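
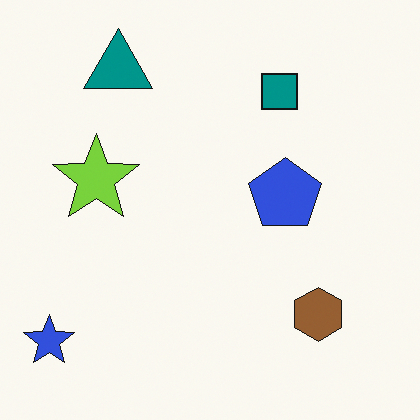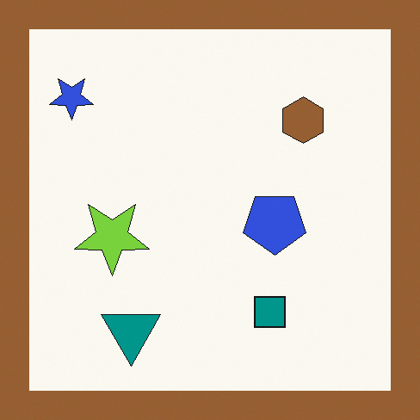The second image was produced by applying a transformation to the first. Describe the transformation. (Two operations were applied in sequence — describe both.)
Flipped vertically (top ↔ bottom), then framed with a brown border.

The teal triangle is in the top-left of the first image and the bottom-left of the second — shapes on opposite sides of the horizontal midline have swapped in a mirror flip. A solid brown frame runs around the edge of the second image, with the content slightly shrunk inside it.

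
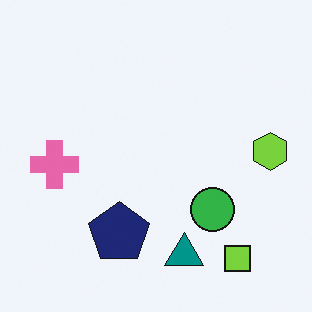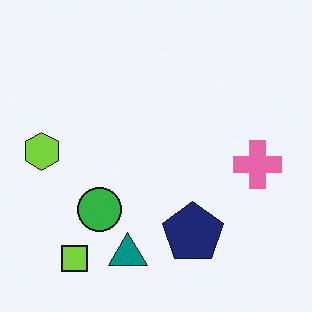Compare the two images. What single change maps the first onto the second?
The second image is the first flipped horizontally (left ↔ right).

The lime hexagon is in the right of the first image and the left of the second — shapes on opposite sides of the vertical midline have swapped in a mirror flip.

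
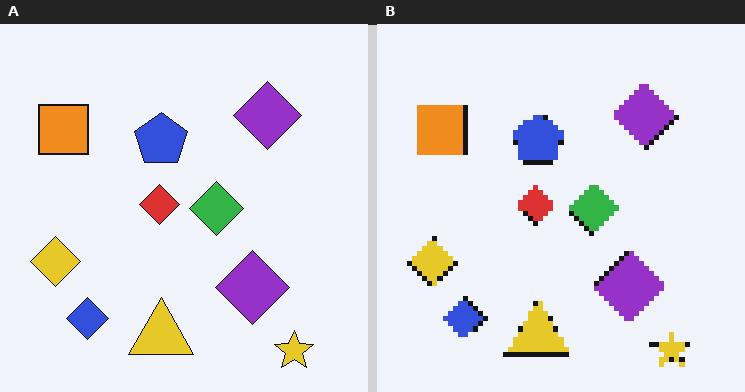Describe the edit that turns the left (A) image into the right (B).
The right (B) image is the left (A) lightly pixelated (a mild mosaic effect).

Shapes are reduced to large square blocks; fine edges and outlines are lost — a downscale-then-upscale (mosaic) effect.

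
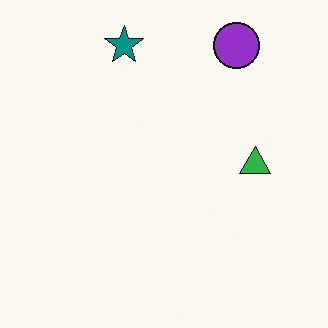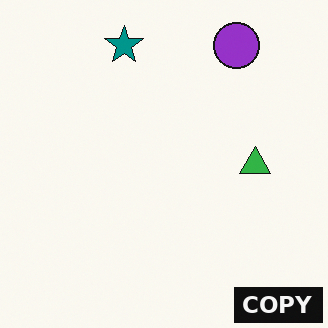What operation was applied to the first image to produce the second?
The transformation is: watermarked with the text "COPY" in the lower-right corner.

A dark label reading "COPY" appears in the lower-right corner.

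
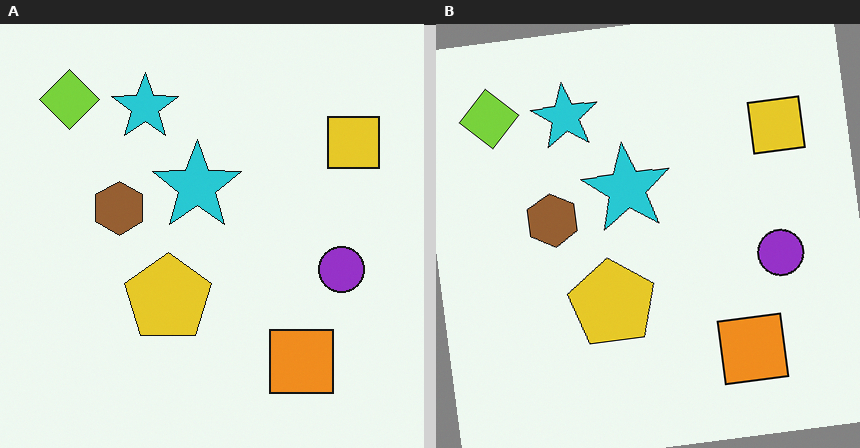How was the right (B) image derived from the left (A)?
This is the original image rotated counter-clockwise by a few degrees.

Every shape is tilted by the same angle and the image corners show triangular fill wedges — a whole-image rotation by a non-right angle.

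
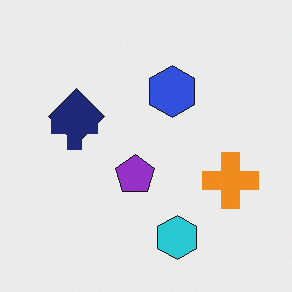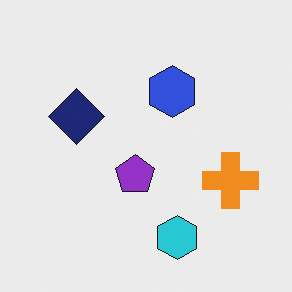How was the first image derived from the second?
This is the original image overlaid with an additional navy cross.

A navy cross appears in the first image that is absent from the second.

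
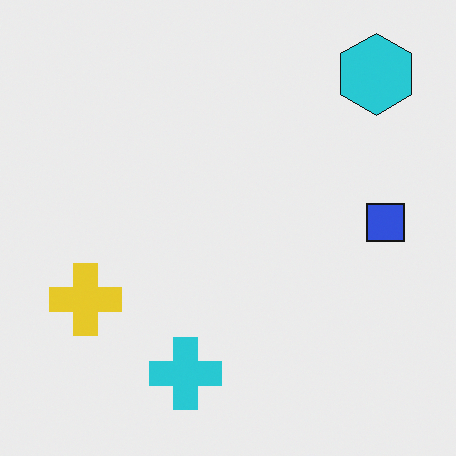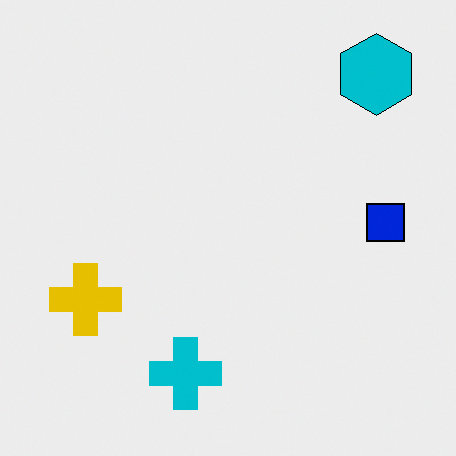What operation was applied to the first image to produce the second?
The image was given slightly increased contrast.

Tones are pushed away from mid-grey across the whole image — a global contrast change.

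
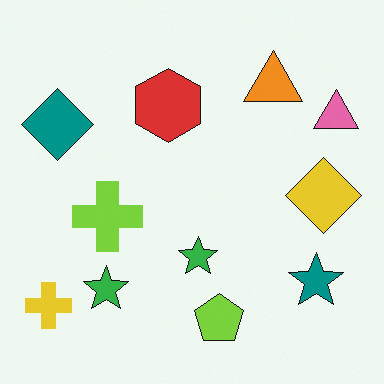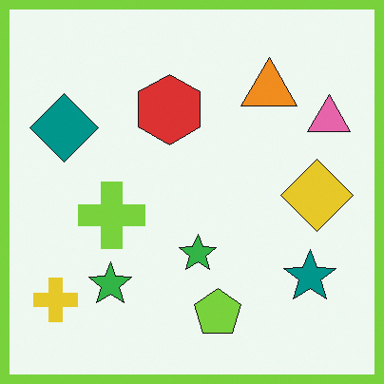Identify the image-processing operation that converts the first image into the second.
The image was framed with a lime border.

A solid lime frame runs around the edge of the second image, with the content slightly shrunk inside it.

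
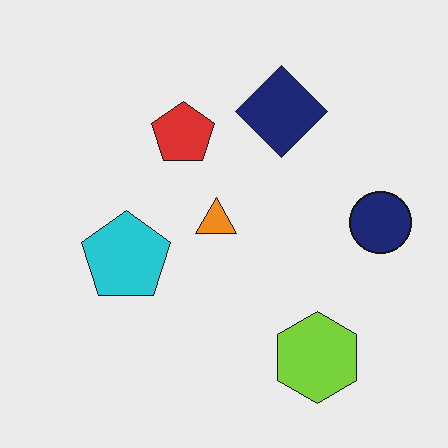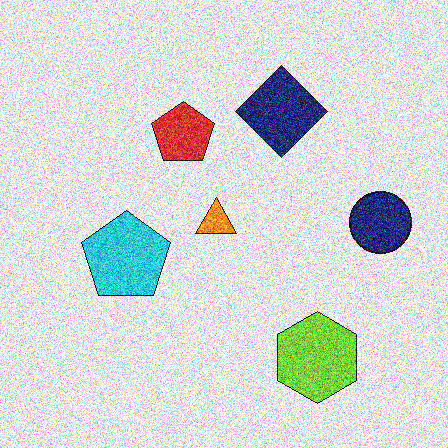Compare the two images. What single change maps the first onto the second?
The second image is the first degraded with heavy additive noise.

Random speckle covers the whole image, including the flat background.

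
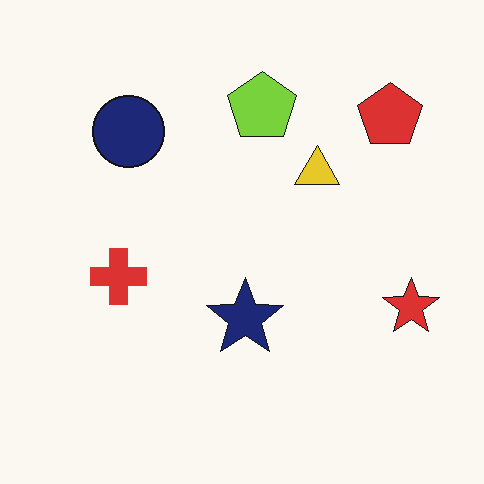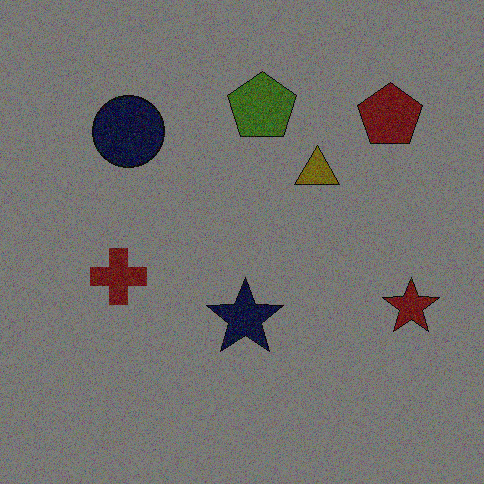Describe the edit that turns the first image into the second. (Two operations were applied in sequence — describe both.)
The second image is the first degraded with heavy additive noise, then noticeably darkened.

Random speckle covers the whole image, including the flat background. Every pixel — background and shapes alike — is uniformly darkened.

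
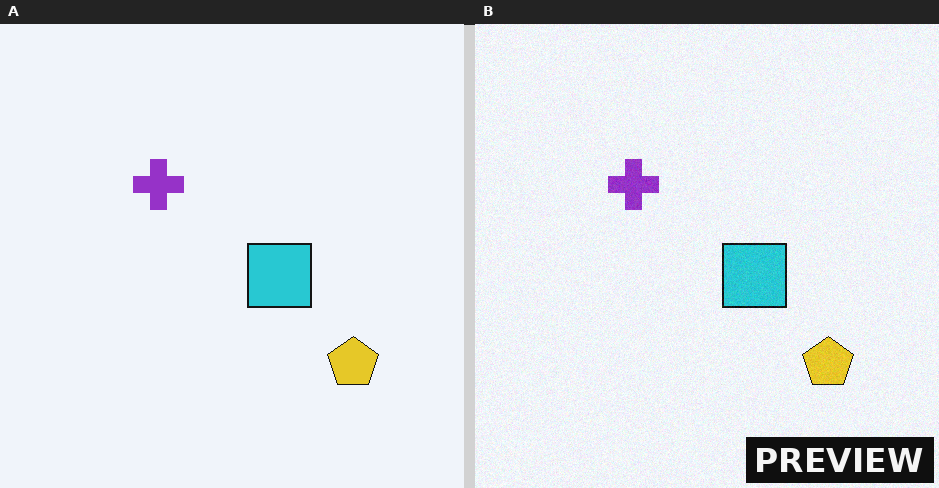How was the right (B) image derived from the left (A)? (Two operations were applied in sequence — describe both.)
The image was degraded with a light layer of grain, then watermarked with the text "PREVIEW" in the lower-right corner.

Random speckle covers the whole image, including the flat background. A dark label reading "PREVIEW" appears in the lower-right corner.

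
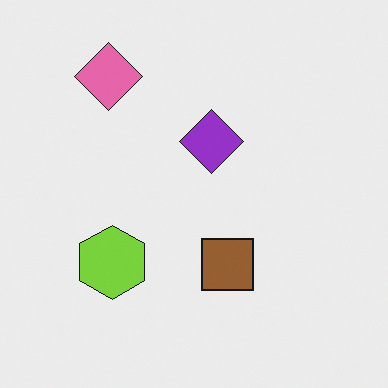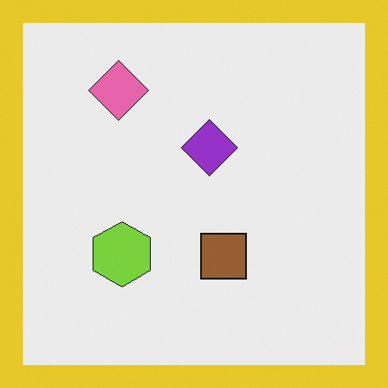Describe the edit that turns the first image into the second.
The image was framed with a yellow border.

A solid yellow frame runs around the edge of the second image, with the content slightly shrunk inside it.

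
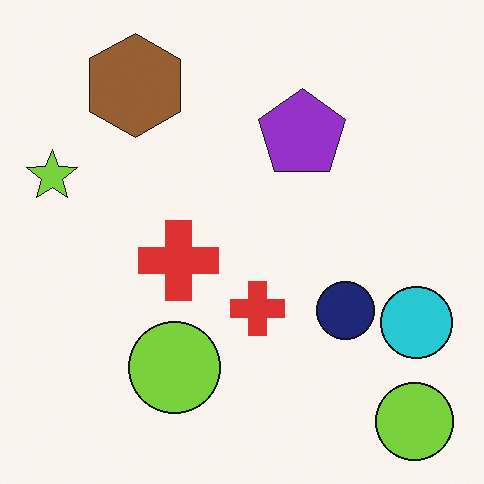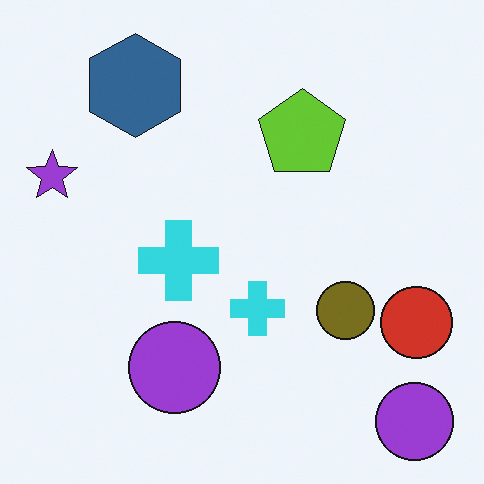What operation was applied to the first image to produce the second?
The second image is the first hue-shifted through roughly half the color wheel.

Every shape's color has rotated by the same amount around the hue wheel — a uniform hue shift.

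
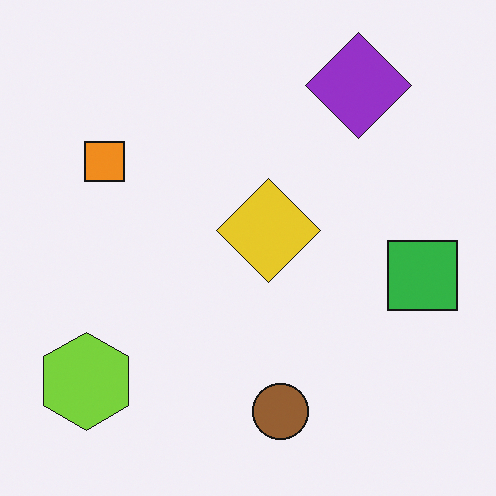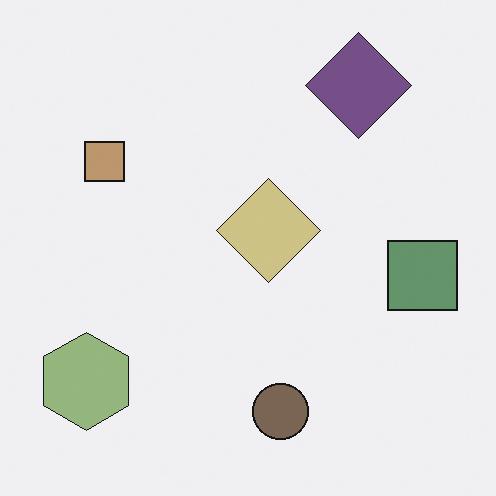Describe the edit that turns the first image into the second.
The transformation is: made much more muted (saturation change).

All colors are more muted and greyish — a global saturation change.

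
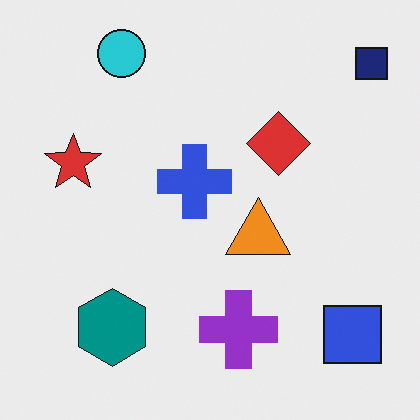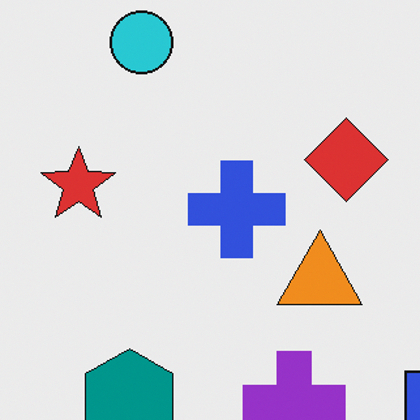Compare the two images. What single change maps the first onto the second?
The second image is the first cropped to a modestly smaller region and rescaled.

The visible shapes are larger and the field of view is narrower; shapes near the original edges may be partly or wholly outside the frame — a crop-and-rescale.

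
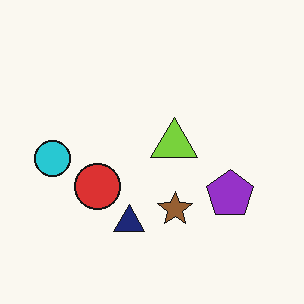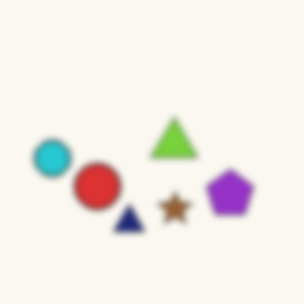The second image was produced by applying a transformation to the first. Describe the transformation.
This is the original image moderately blurred.

Shape edges and outlines are uniformly softened across the whole image.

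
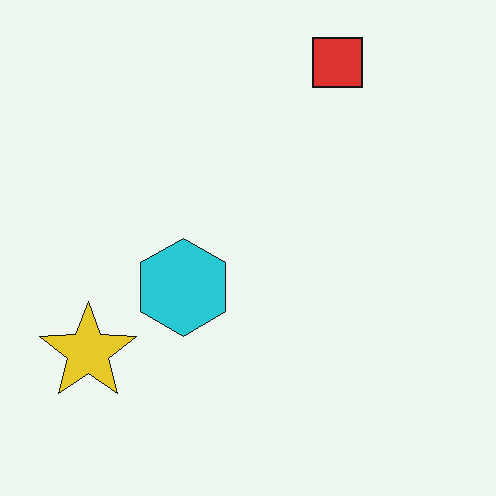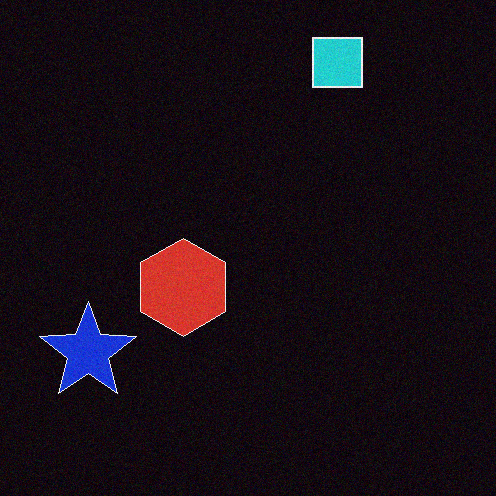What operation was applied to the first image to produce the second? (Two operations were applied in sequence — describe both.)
It was degraded with light additive noise, then color-inverted (negative).

Random speckle covers the whole image, including the flat background. The light background has become dark and every shape's color is its complement — a photographic negative.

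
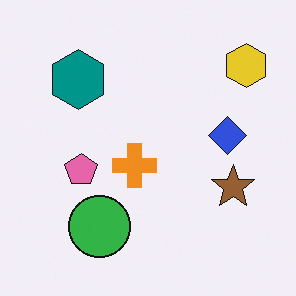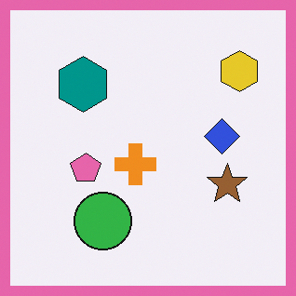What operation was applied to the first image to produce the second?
Framed with a pink border.

A solid pink frame runs around the edge of the second image, with the content slightly shrunk inside it.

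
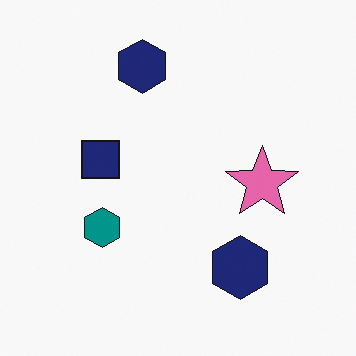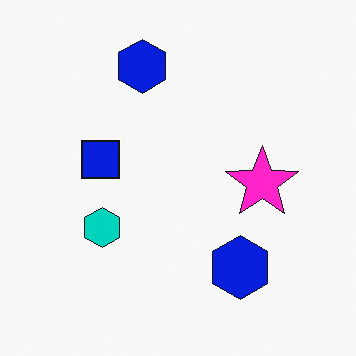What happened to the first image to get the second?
The second image is the first made much more vivid (saturation change).

All colors are more vivid — a global saturation change.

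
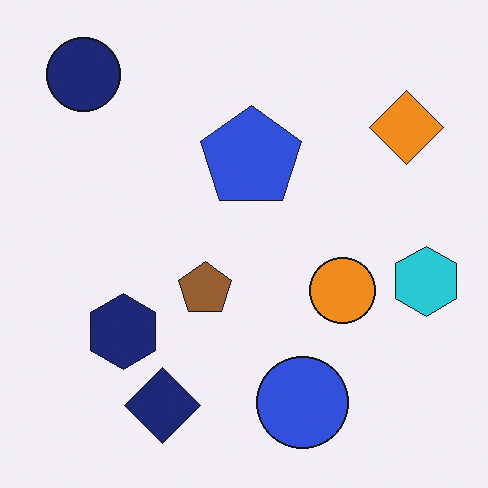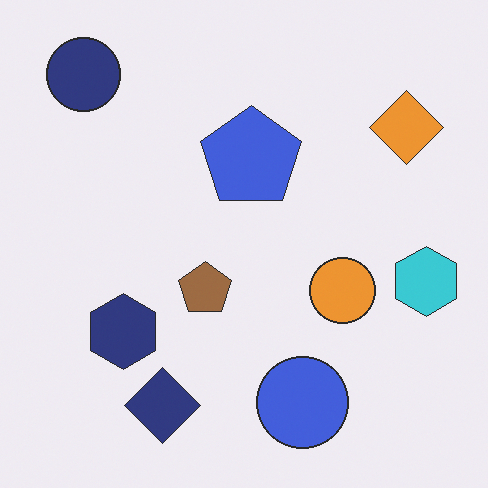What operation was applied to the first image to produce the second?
The transformation is: given slightly reduced contrast.

Tones are pushed toward mid-grey across the whole image — a global contrast change.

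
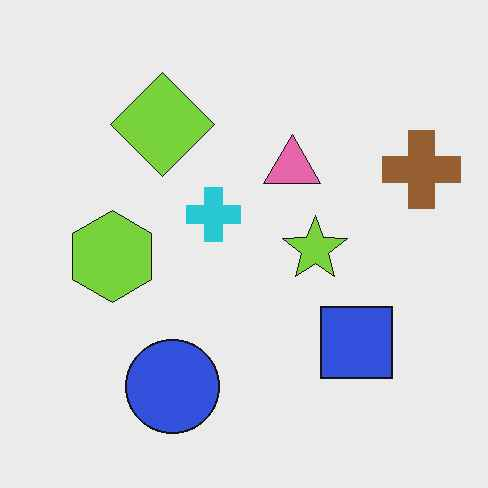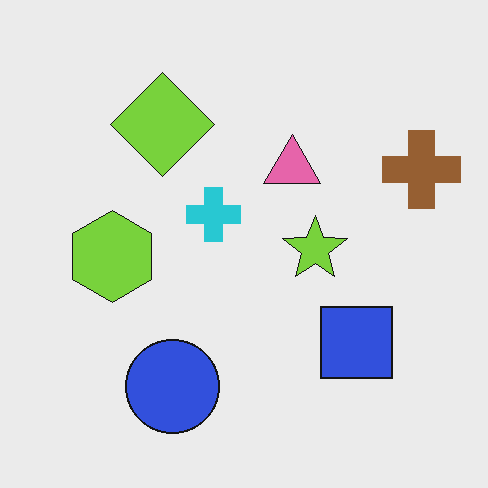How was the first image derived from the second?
JPEG-compressed with visible artifacts.

Blocky 8×8 compression artifacts appear around shape edges and the flat background shows ringing — characteristic JPEG degradation.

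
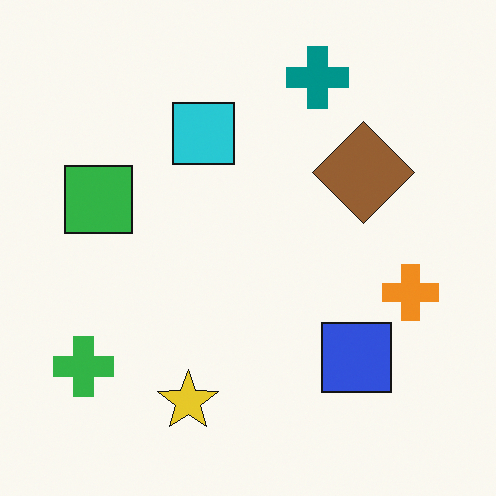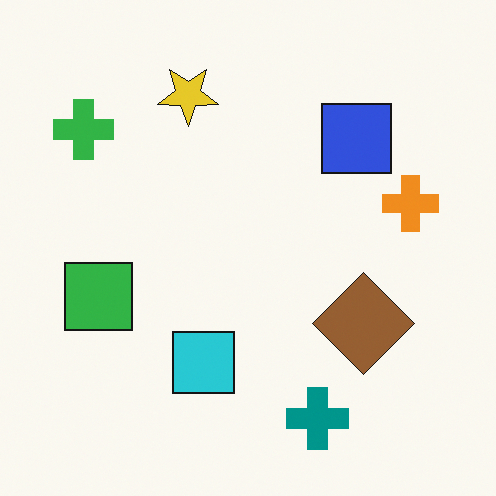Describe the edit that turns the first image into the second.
The image was flipped vertically (top ↔ bottom).

The teal cross is in the top of the first image and the bottom of the second — shapes on opposite sides of the horizontal midline have swapped in a mirror flip.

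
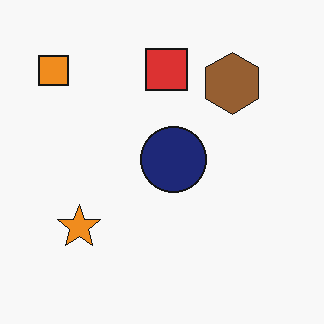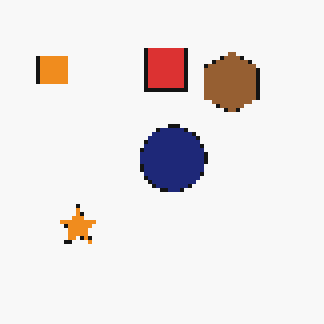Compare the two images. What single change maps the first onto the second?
Mildly pixelated.

Shapes are reduced to large square blocks; fine edges and outlines are lost — a downscale-then-upscale (mosaic) effect.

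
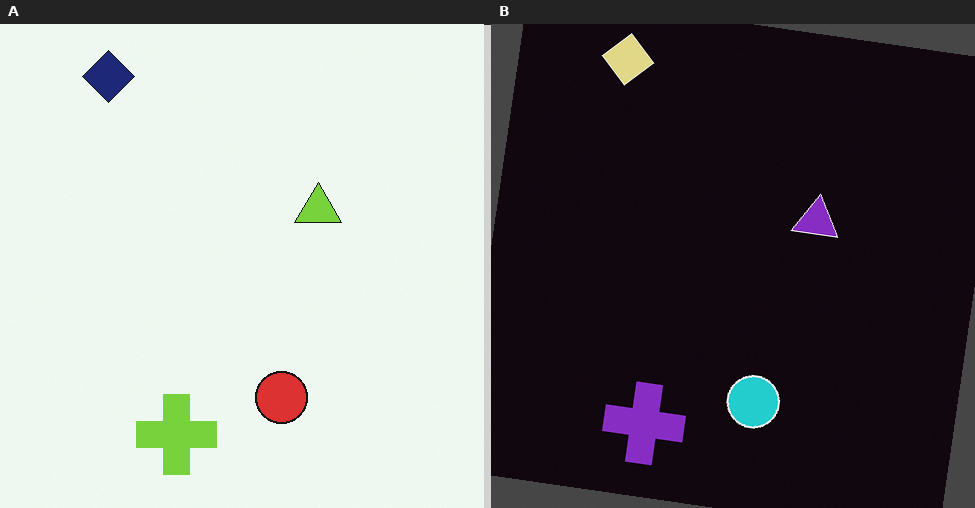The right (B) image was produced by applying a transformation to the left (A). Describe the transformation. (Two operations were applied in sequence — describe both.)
The image was color-inverted (negative), then rotated clockwise by a small amount.

The light background has become dark and every shape's color is its complement — a photographic negative. Every shape is tilted by the same angle and the image corners show triangular fill wedges — a whole-image rotation by a non-right angle.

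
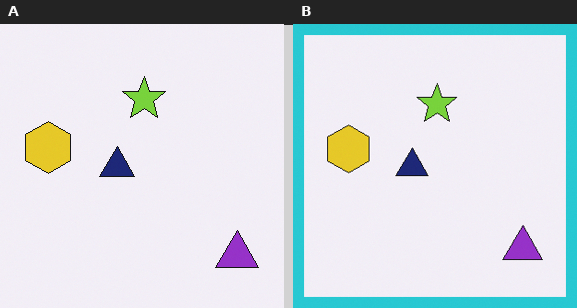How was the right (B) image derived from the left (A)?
The image was framed with a cyan border.

A solid cyan frame runs around the edge of the right (B) image, with the content slightly shrunk inside it.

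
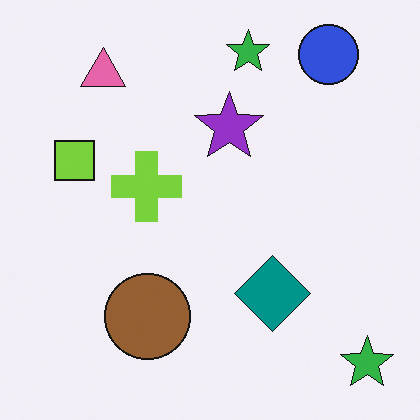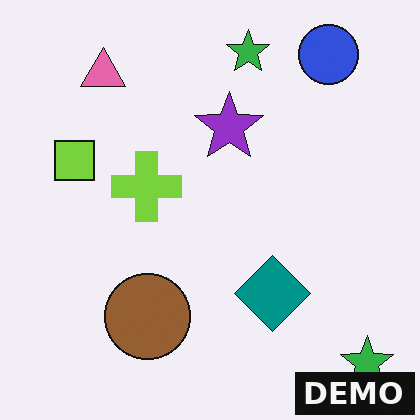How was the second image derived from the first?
It was watermarked with the text "DEMO" in the lower-right corner.

A dark label reading "DEMO" appears in the lower-right corner.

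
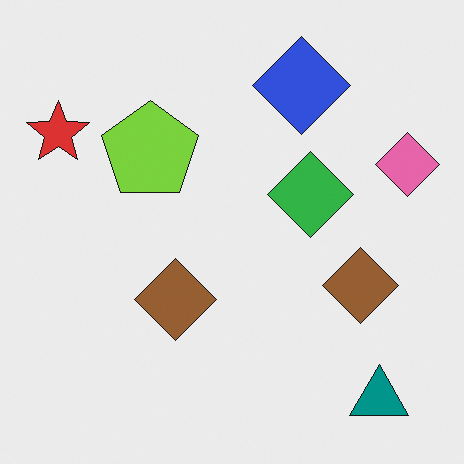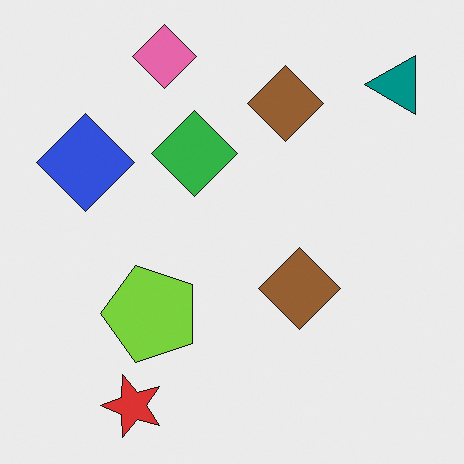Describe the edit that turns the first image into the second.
Rotated 90° counter-clockwise.

The teal triangle sits in the bottom-right of the first image and the top-right of the second — consistent with a whole-image 90° counter-clockwise rotation.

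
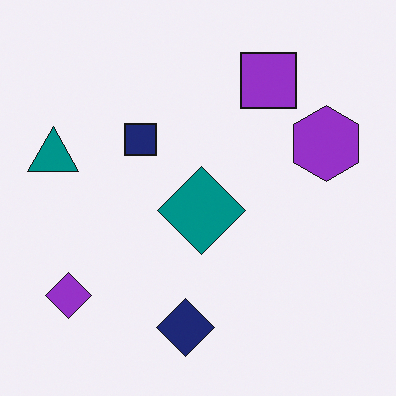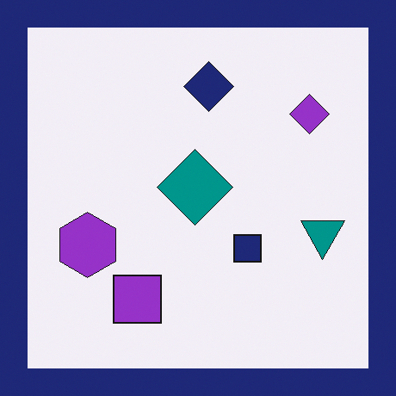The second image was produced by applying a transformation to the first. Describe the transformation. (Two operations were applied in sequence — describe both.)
The transformation is: rotated 180°, then framed with a navy border.

The purple diamond sits in the bottom-left of the first image and the top-right of the second — consistent with a whole-image 180° rotation. A solid navy frame runs around the edge of the second image, with the content slightly shrunk inside it.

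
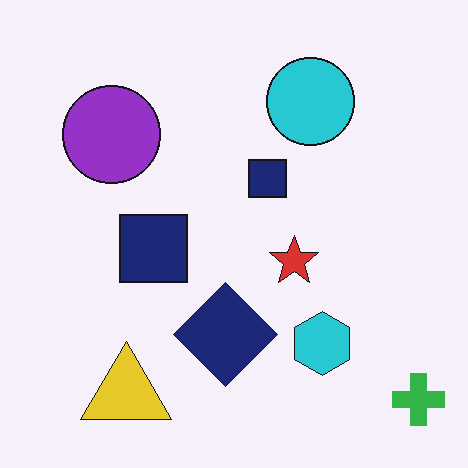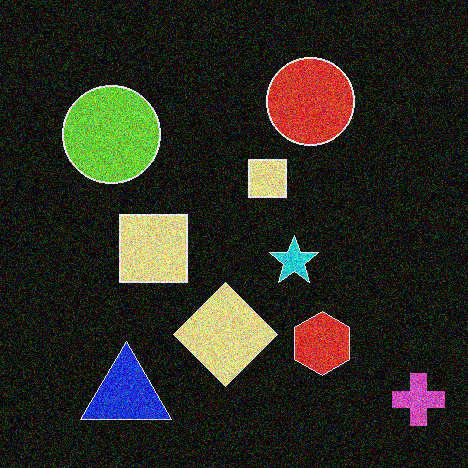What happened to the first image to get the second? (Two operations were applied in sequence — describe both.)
It was degraded with heavy additive noise, then color-inverted (negative).

Random speckle covers the whole image, including the flat background. The light background has become dark and every shape's color is its complement — a photographic negative.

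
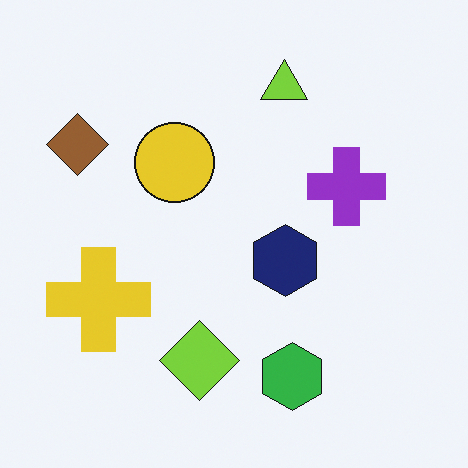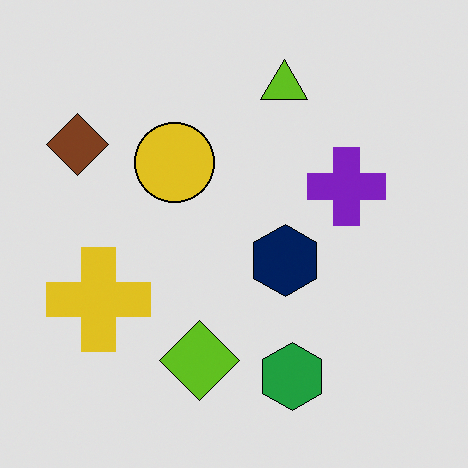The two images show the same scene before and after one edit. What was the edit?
Moderately posterized.

Each flat color has snapped to a coarser quantized level — most visibly, the near-white background has dropped to a flat grey.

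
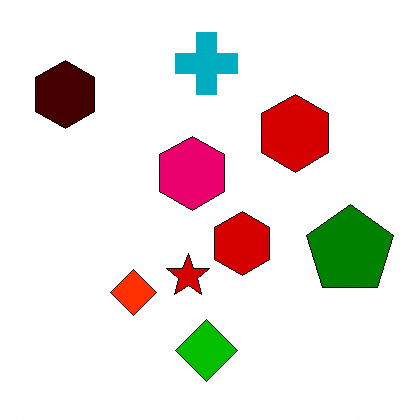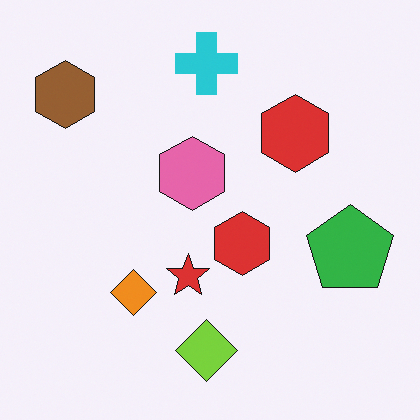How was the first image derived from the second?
It was given much higher contrast.

Tones are pushed away from mid-grey across the whole image — a global contrast change.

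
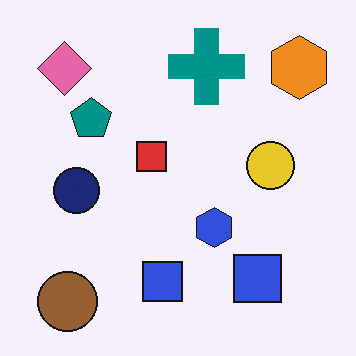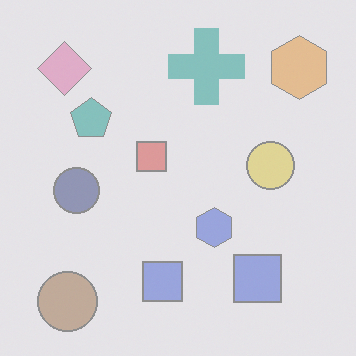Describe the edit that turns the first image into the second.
The second image is the first given much lower contrast.

Tones are pushed toward mid-grey across the whole image — a global contrast change.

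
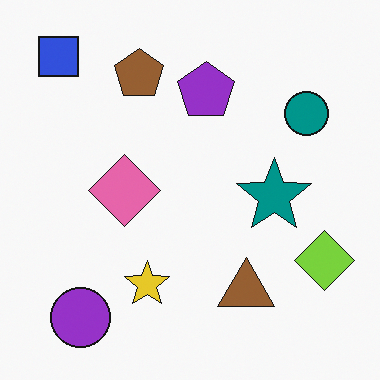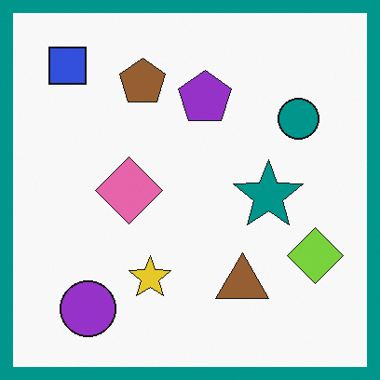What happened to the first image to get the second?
Framed with a teal border.

A solid teal frame runs around the edge of the second image, with the content slightly shrunk inside it.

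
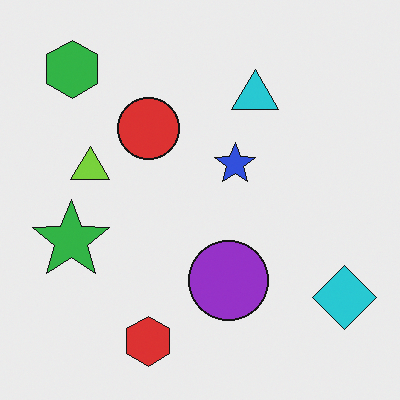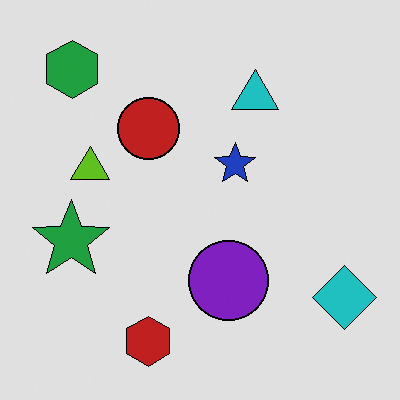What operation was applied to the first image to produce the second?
Posterized to a reduced palette.

Each flat color has snapped to a coarser quantized level — most visibly, the near-white background has dropped to a flat grey.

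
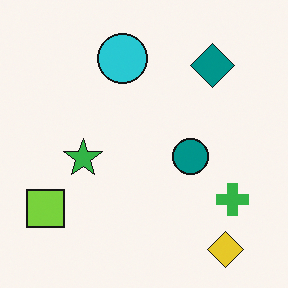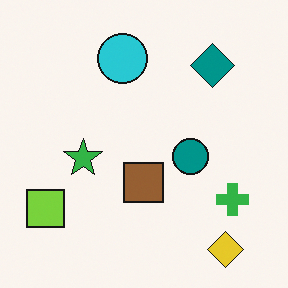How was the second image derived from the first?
It was overlaid with an additional brown square.

A brown square appears in the second image that is absent from the first.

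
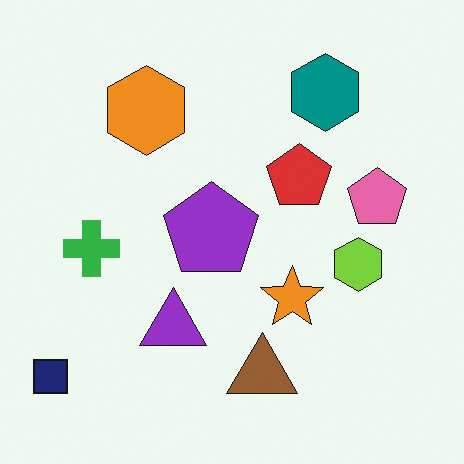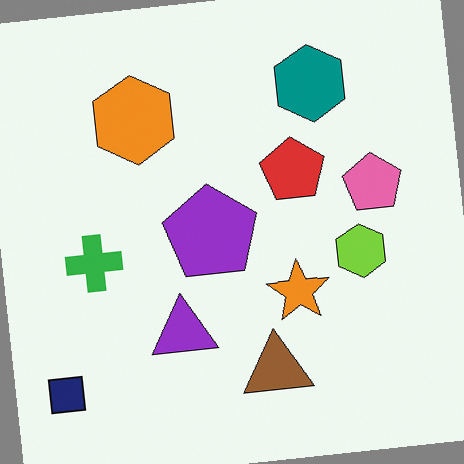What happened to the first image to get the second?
The image was rotated counter-clockwise by a few degrees.

Every shape is tilted by the same angle and the image corners show triangular fill wedges — a whole-image rotation by a non-right angle.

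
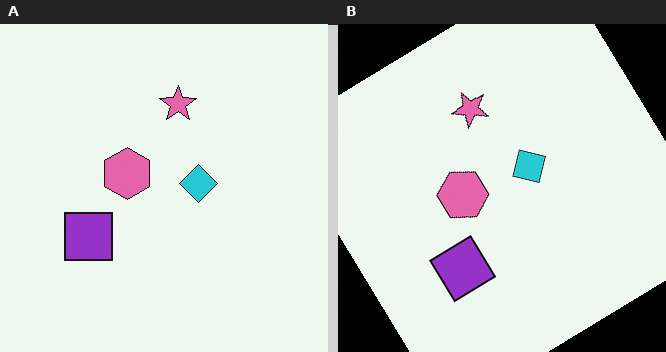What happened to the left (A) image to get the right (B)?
It was rotated counter-clockwise by a large amount — several tens of degrees.

Every shape is tilted by the same angle and the image corners show triangular fill wedges — a whole-image rotation by a non-right angle.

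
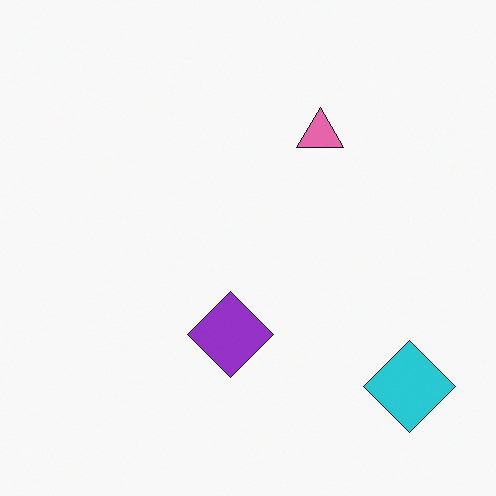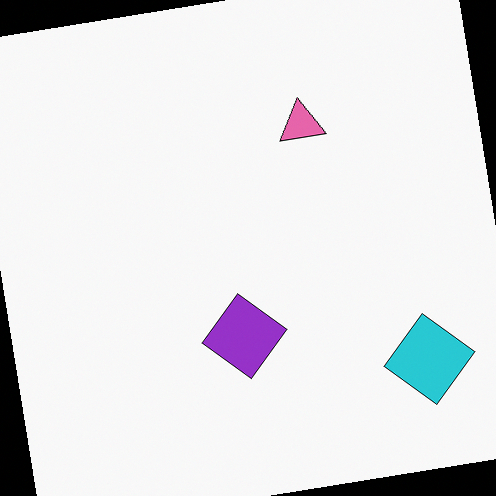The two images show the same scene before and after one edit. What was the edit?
The image was rotated counter-clockwise by a slight angle.

Every shape is tilted by the same angle and the image corners show triangular fill wedges — a whole-image rotation by a non-right angle.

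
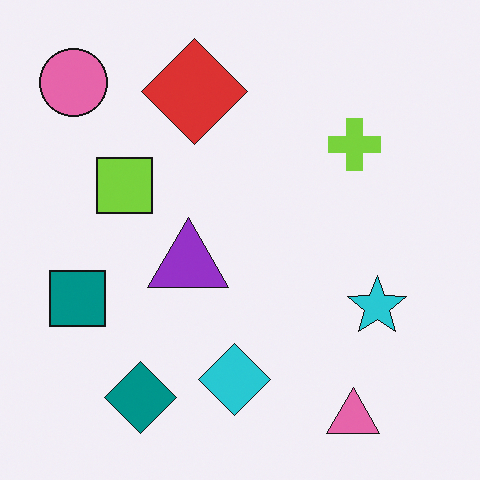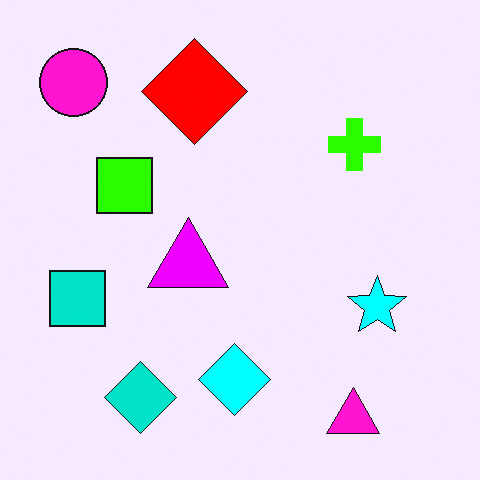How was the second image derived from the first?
This is the original image made much more vivid (saturation change).

All colors are more vivid — a global saturation change.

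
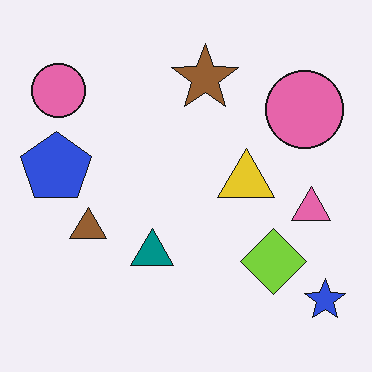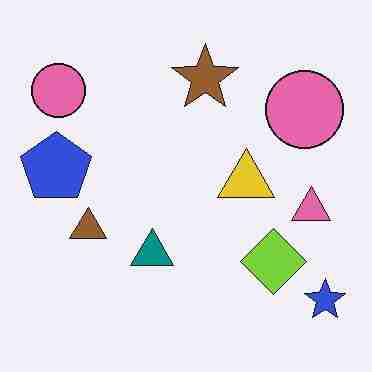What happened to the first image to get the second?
The second image is the first degraded with heavy JPEG compression.

Blocky 8×8 compression artifacts appear around shape edges and the flat background shows ringing — characteristic JPEG degradation.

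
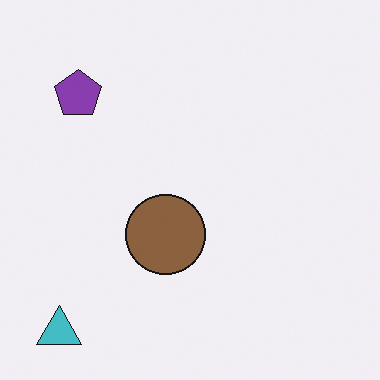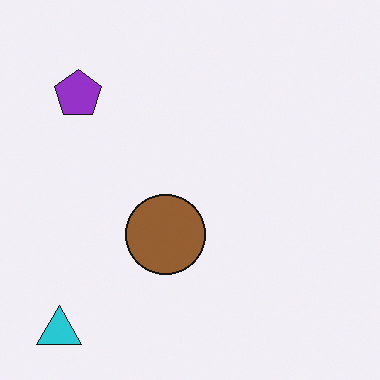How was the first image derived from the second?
The first image is the second slightly desaturated.

All colors are more muted and greyish — a global saturation change.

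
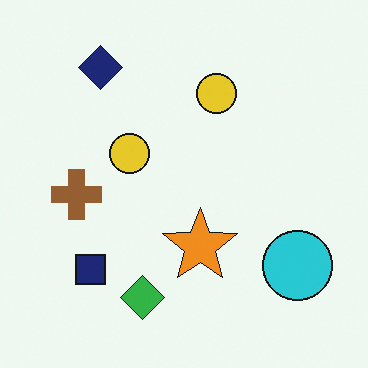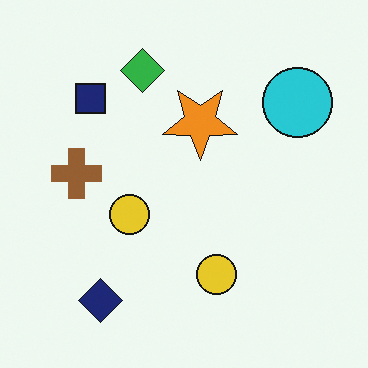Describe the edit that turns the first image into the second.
The second image is the first flipped vertically (top ↔ bottom).

The navy diamond is in the top-left of the first image and the bottom-left of the second — shapes on opposite sides of the horizontal midline have swapped in a mirror flip.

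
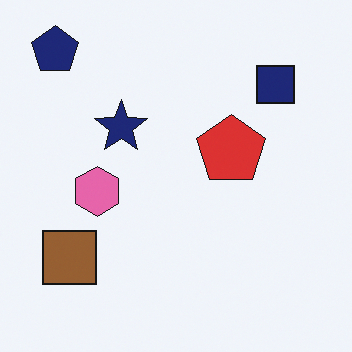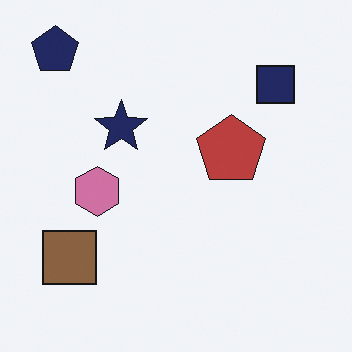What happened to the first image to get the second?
The second image is the first slightly desaturated.

All colors are more muted and greyish — a global saturation change.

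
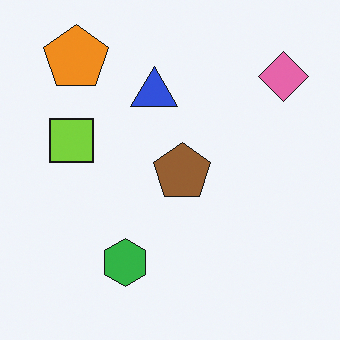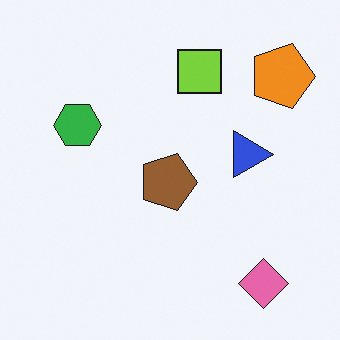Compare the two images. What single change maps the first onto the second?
The image was rotated 90° clockwise.

The pink diamond sits in the top-right of the first image and the bottom-right of the second — consistent with a whole-image 90° clockwise rotation.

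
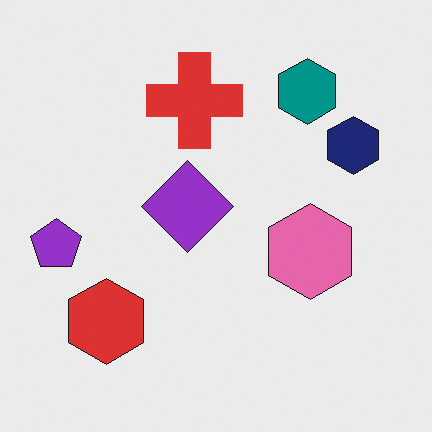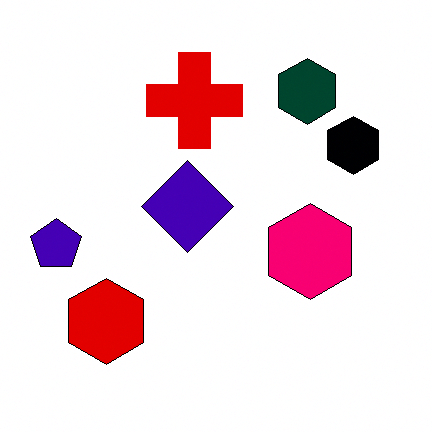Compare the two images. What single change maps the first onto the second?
Boosted in contrast.

Tones are pushed away from mid-grey across the whole image — a global contrast change.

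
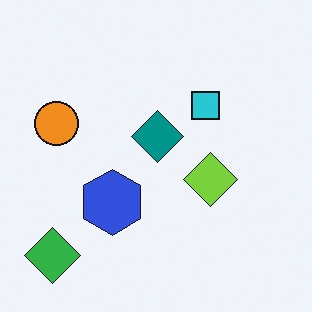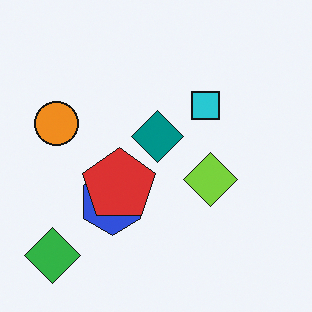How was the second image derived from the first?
The second image is the first overlaid with an additional red pentagon.

A red pentagon appears in the second image that is absent from the first.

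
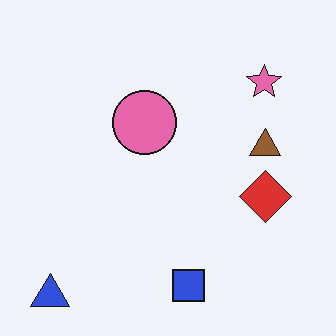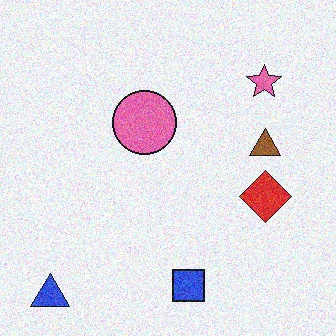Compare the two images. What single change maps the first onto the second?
Degraded with visible gaussian noise.

Random speckle covers the whole image, including the flat background.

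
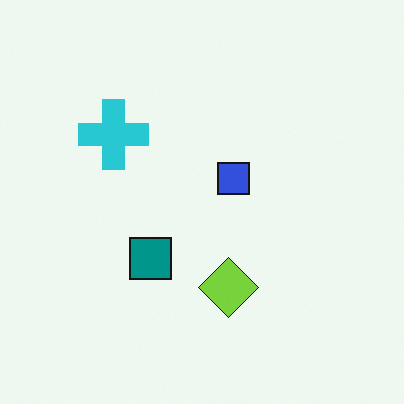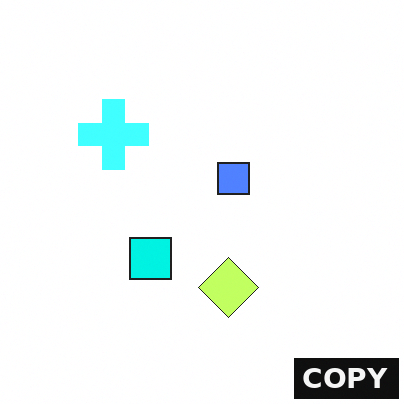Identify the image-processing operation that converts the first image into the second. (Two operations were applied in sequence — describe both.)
This is the original image brightened a lot, then watermarked with the text "COPY" in the lower-right corner.

Every pixel — background and shapes alike — is uniformly brightened. A dark label reading "COPY" appears in the lower-right corner.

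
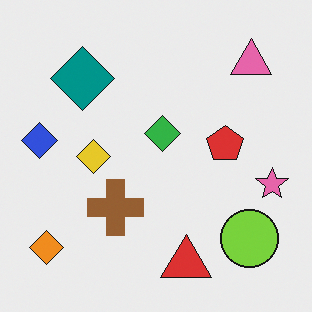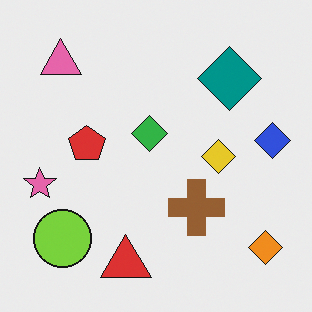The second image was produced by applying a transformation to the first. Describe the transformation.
This is the original image flipped horizontally (left ↔ right).

The blue diamond is in the left of the first image and the right of the second — shapes on opposite sides of the vertical midline have swapped in a mirror flip.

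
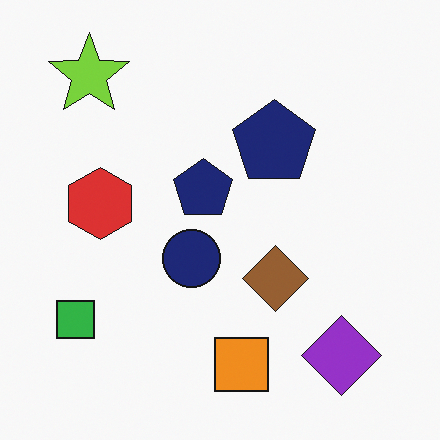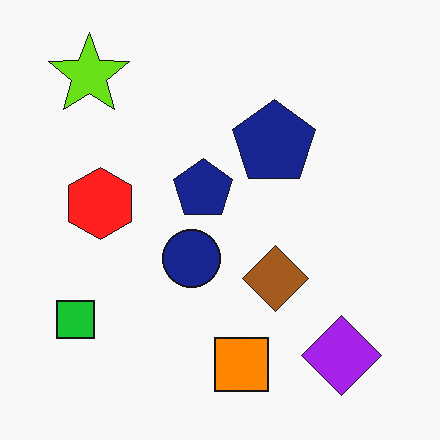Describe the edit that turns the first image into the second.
This is the original image slightly oversaturated.

All colors are more vivid — a global saturation change.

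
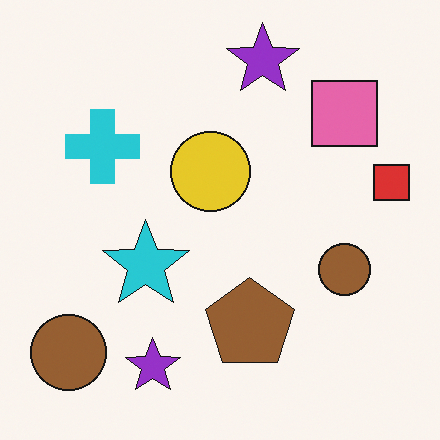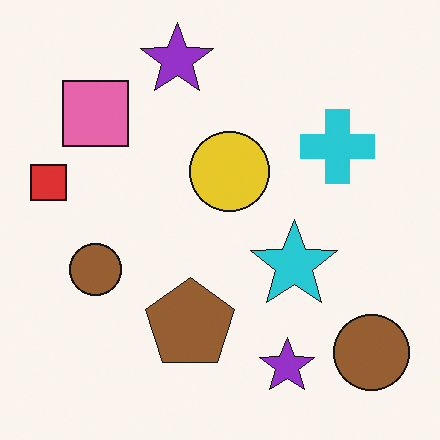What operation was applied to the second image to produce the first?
Flipped horizontally (left ↔ right).

The red square is in the left of the second image and the right of the first — shapes on opposite sides of the vertical midline have swapped in a mirror flip.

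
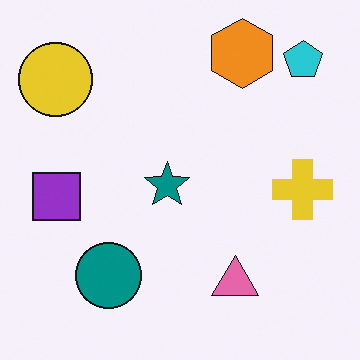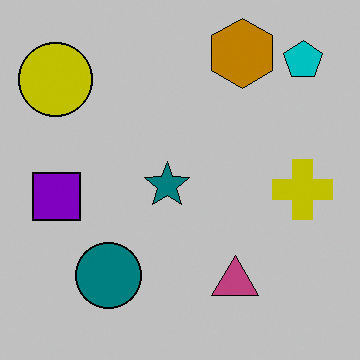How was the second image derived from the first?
It was heavily posterized to just a handful of flat colors.

Each flat color has snapped to a coarser quantized level — most visibly, the near-white background has dropped to a flat grey.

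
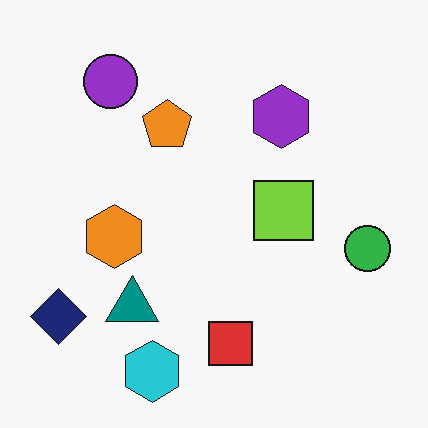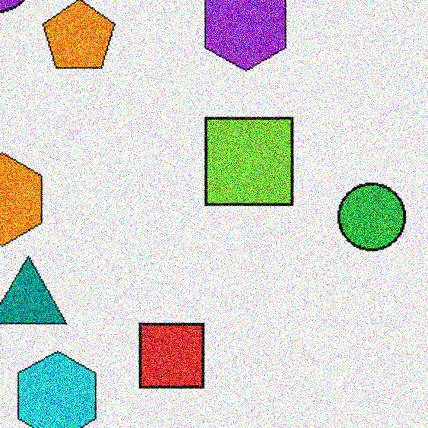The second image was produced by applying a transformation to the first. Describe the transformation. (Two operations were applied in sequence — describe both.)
It was cropped to a modestly smaller region and rescaled, then degraded with a thick layer of grain.

The visible shapes are larger and the field of view is narrower; shapes near the original edges may be partly or wholly outside the frame — a crop-and-rescale. Random speckle covers the whole image, including the flat background.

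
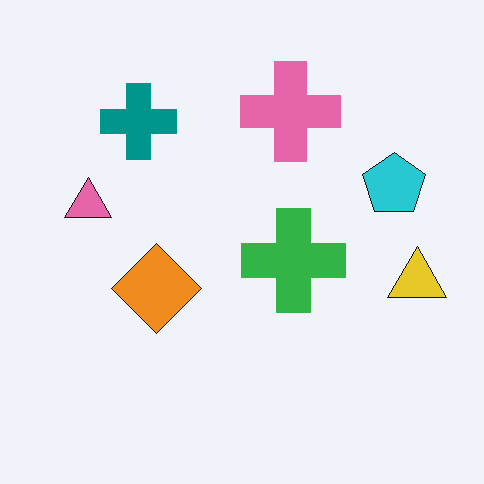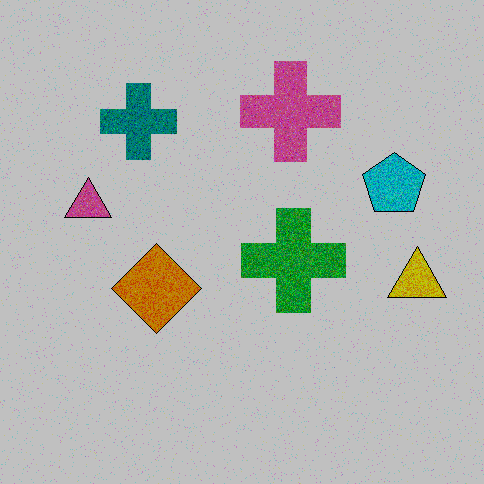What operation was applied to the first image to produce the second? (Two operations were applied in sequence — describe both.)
The transformation is: degraded with moderate additive noise, then heavily posterized to just a handful of flat colors.

Random speckle covers the whole image, including the flat background. Each flat color has snapped to a coarser quantized level — most visibly, the near-white background has dropped to a flat grey.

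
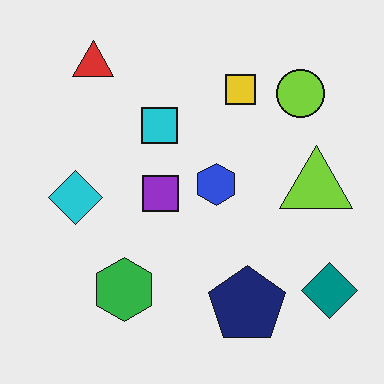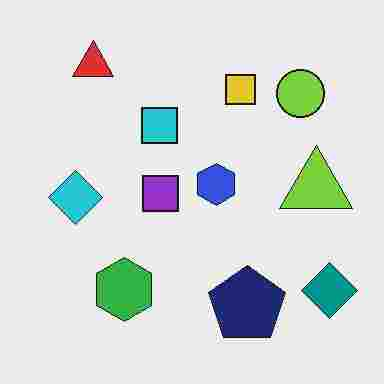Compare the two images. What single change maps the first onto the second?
Heavily JPEG-compressed with obvious blocking artifacts.

Blocky 8×8 compression artifacts appear around shape edges and the flat background shows ringing — characteristic JPEG degradation.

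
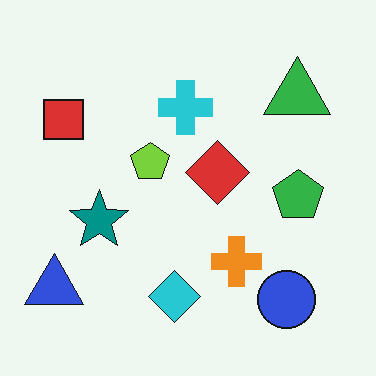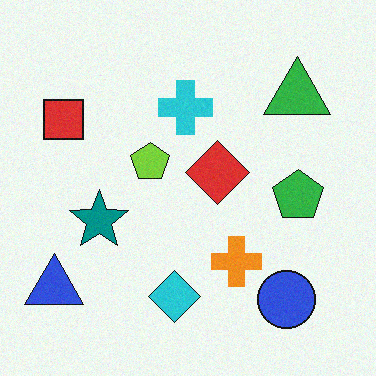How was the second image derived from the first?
This is the original image degraded with a light layer of grain.

Random speckle covers the whole image, including the flat background.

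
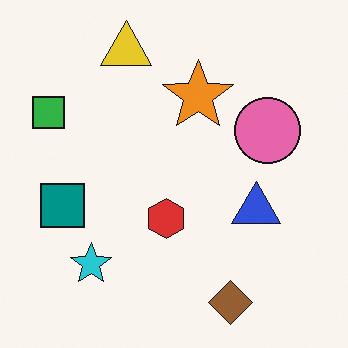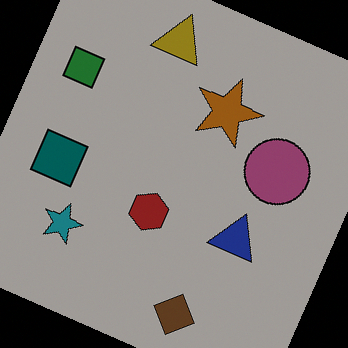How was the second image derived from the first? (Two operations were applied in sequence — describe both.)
The second image is the first darkened a lot, then rotated clockwise by a clearly visible amount.

Every pixel — background and shapes alike — is uniformly darkened. Every shape is tilted by the same angle and the image corners show triangular fill wedges — a whole-image rotation by a non-right angle.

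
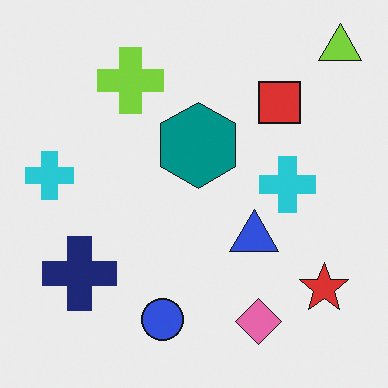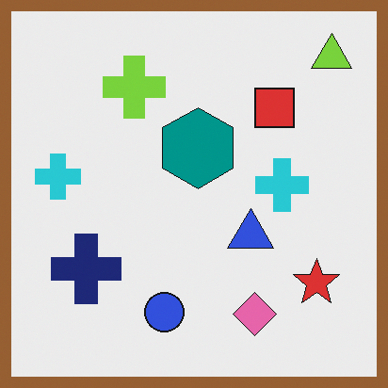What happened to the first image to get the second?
The transformation is: framed with a brown border.

A solid brown frame runs around the edge of the second image, with the content slightly shrunk inside it.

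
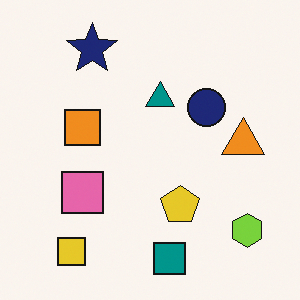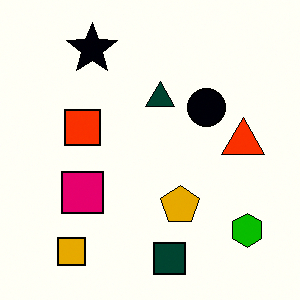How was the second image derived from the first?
The transformation is: given much higher contrast.

Tones are pushed away from mid-grey across the whole image — a global contrast change.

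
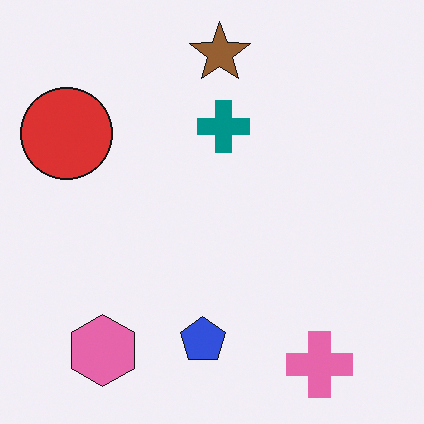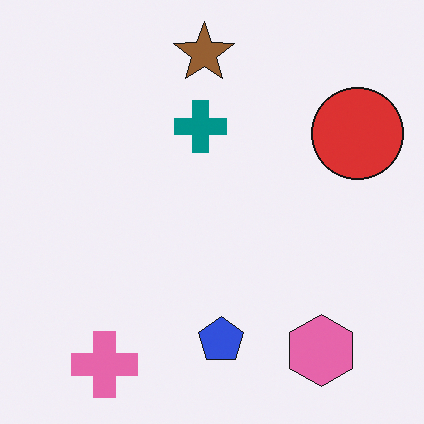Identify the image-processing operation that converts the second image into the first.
The first image is the second flipped horizontally (left ↔ right).

The red circle is in the top-right of the second image and the top-left of the first — shapes on opposite sides of the vertical midline have swapped in a mirror flip.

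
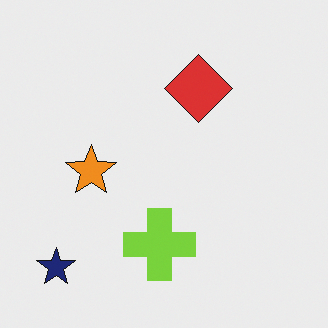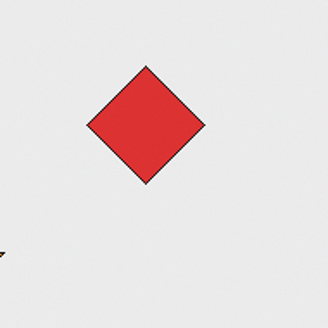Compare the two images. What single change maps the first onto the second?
The image was cropped tightly and scaled back up.

The visible shapes are larger and the field of view is narrower; shapes near the original edges may be partly or wholly outside the frame — a crop-and-rescale.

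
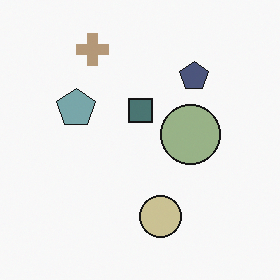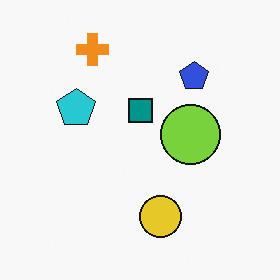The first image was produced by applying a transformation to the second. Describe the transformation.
It was heavily desaturated.

All colors are more muted and greyish — a global saturation change.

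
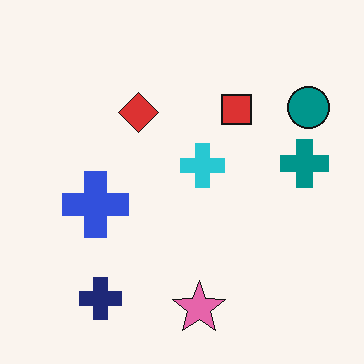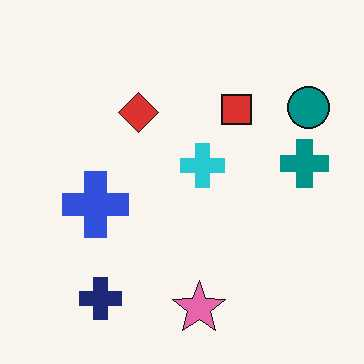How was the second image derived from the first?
Given moderate JPEG compression.

Blocky 8×8 compression artifacts appear around shape edges and the flat background shows ringing — characteristic JPEG degradation.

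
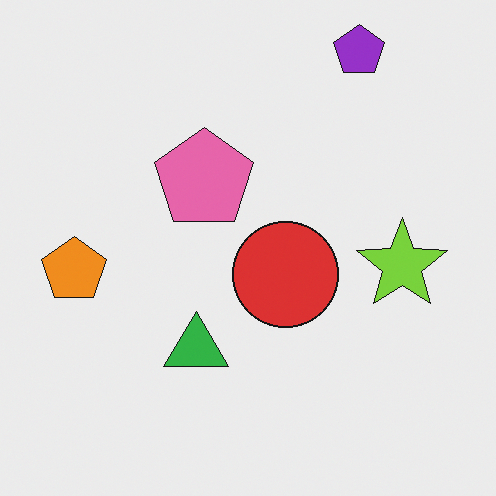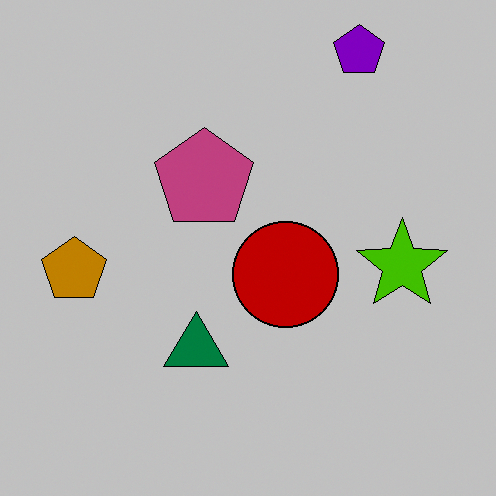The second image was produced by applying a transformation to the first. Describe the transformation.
This is the original image aggressively posterized.

Each flat color has snapped to a coarser quantized level — most visibly, the near-white background has dropped to a flat grey.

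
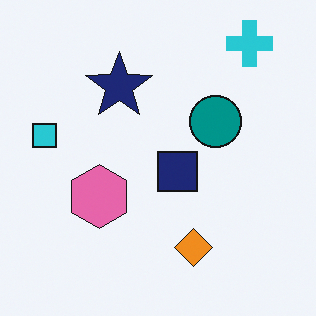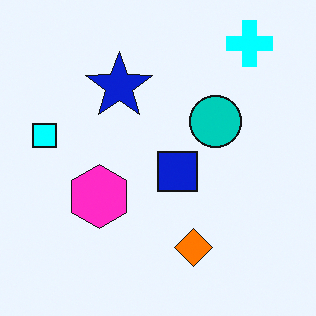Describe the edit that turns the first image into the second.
This is the original image heavily oversaturated.

All colors are more vivid — a global saturation change.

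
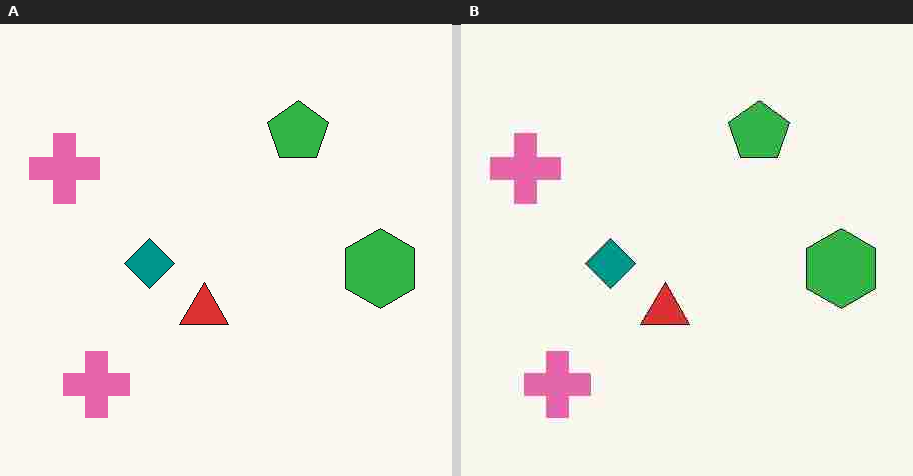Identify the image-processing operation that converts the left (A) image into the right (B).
The image was heavily JPEG-compressed with obvious blocking artifacts.

Blocky 8×8 compression artifacts appear around shape edges and the flat background shows ringing — characteristic JPEG degradation.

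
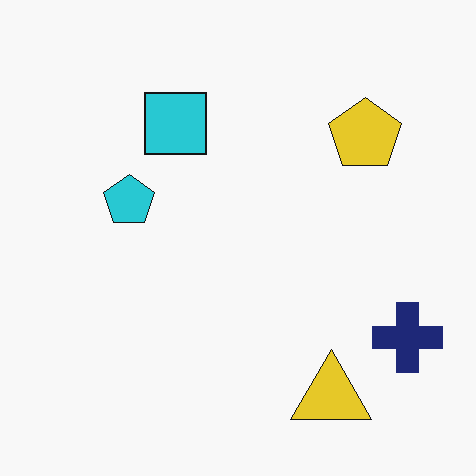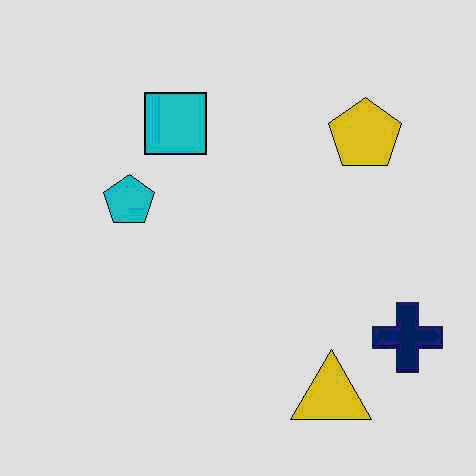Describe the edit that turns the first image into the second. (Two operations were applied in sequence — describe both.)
JPEG-compressed with visible artifacts, then posterized to a reduced palette.

Blocky 8×8 compression artifacts appear around shape edges and the flat background shows ringing — characteristic JPEG degradation. Each flat color has snapped to a coarser quantized level — most visibly, the near-white background has dropped to a flat grey.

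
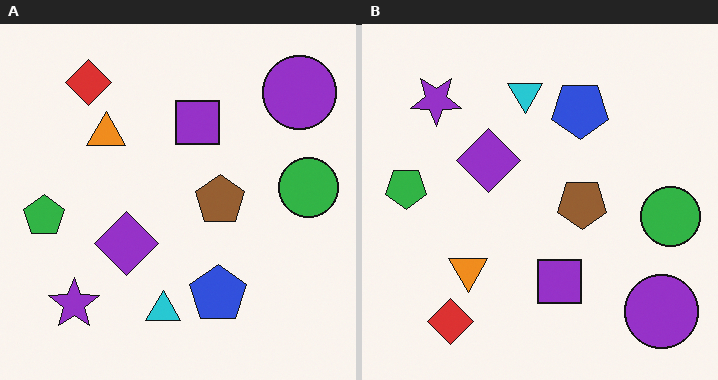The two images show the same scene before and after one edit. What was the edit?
The transformation is: flipped vertically (top ↔ bottom).

The red diamond is in the top-left of the left (A) image and the bottom-left of the right (B) — shapes on opposite sides of the horizontal midline have swapped in a mirror flip.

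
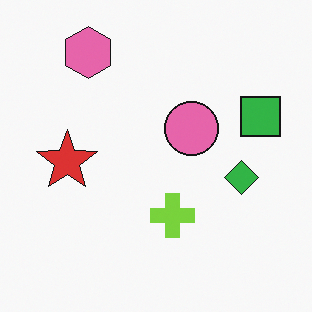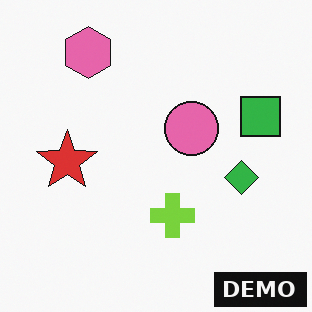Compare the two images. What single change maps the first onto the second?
It was watermarked with the text "DEMO" in the lower-right corner.

A dark label reading "DEMO" appears in the lower-right corner.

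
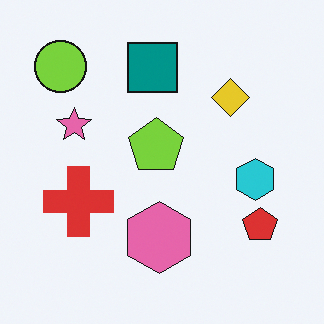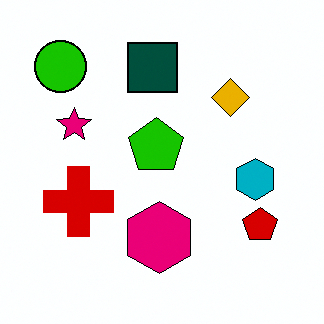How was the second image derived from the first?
The transformation is: boosted in contrast.

Tones are pushed away from mid-grey across the whole image — a global contrast change.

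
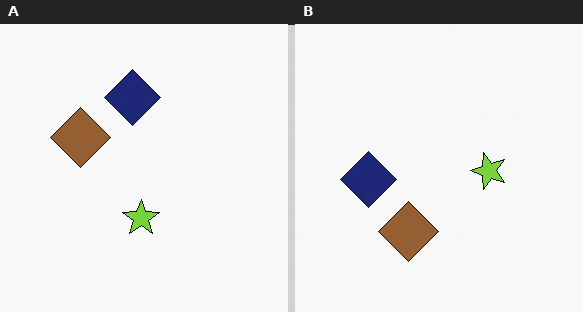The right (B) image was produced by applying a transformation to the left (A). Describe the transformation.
The right (B) image is the left (A) rotated 90° counter-clockwise.

The navy diamond sits in the top of the left (A) image and the left of the right (B) — consistent with a whole-image 90° counter-clockwise rotation.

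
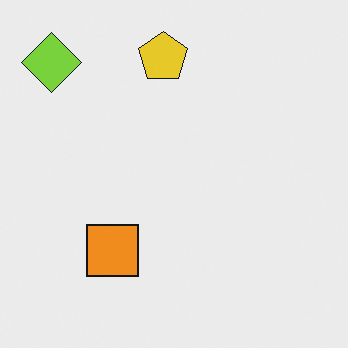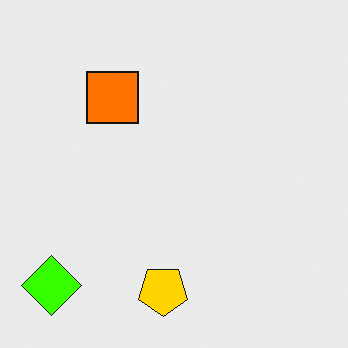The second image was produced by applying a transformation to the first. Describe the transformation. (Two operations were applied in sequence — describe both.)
The transformation is: flipped vertically (top ↔ bottom), then heavily oversaturated.

The yellow pentagon is in the top of the first image and the bottom of the second — shapes on opposite sides of the horizontal midline have swapped in a mirror flip. All colors are more vivid — a global saturation change.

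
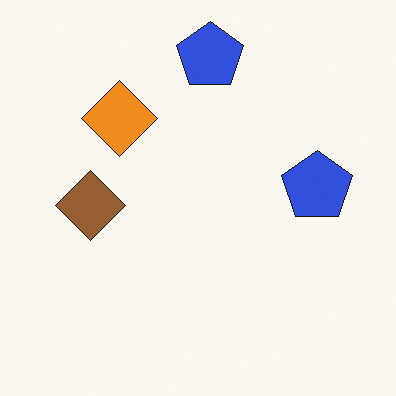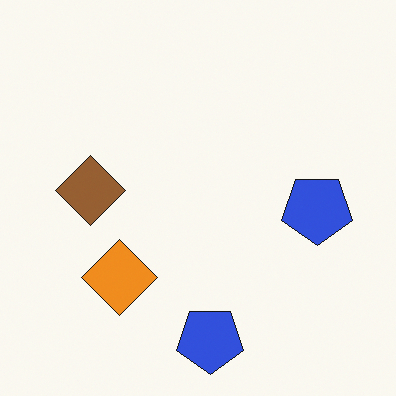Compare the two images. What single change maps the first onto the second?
It was flipped vertically (top ↔ bottom).

The orange diamond is in the top-left of the first image and the bottom-left of the second — shapes on opposite sides of the horizontal midline have swapped in a mirror flip.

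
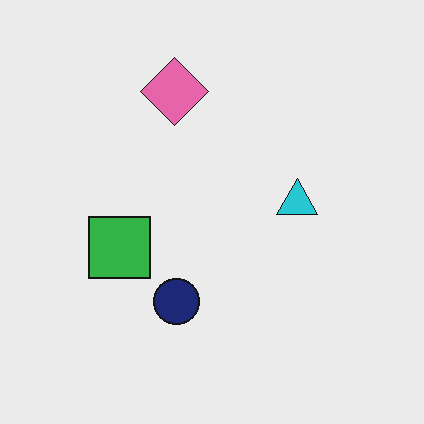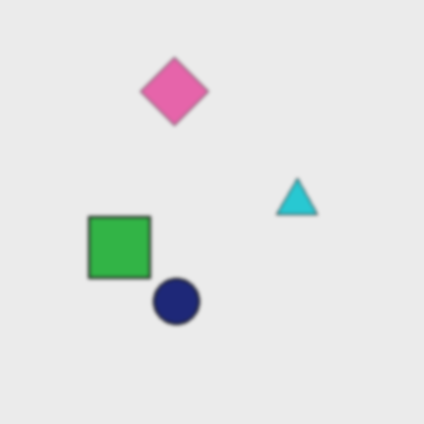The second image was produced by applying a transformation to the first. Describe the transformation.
This is the original image slightly softened.

Shape edges and outlines are uniformly softened across the whole image.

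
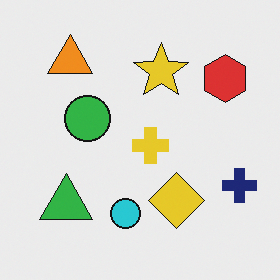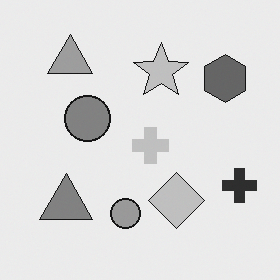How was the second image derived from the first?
This is the original image converted to grayscale.

All color is removed — every shape is now a shade of grey.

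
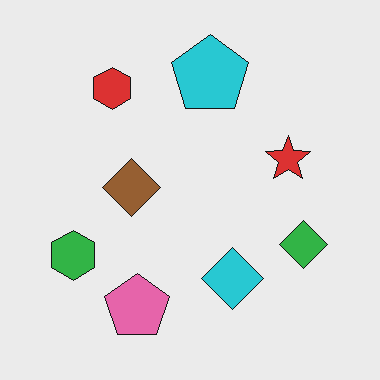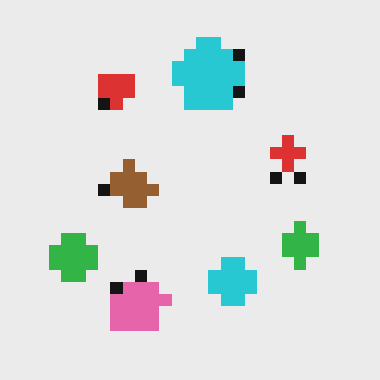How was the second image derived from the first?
Coarsely pixelated.

Shapes are reduced to large square blocks; fine edges and outlines are lost — a downscale-then-upscale (mosaic) effect.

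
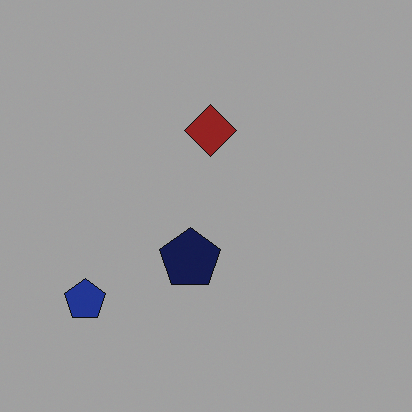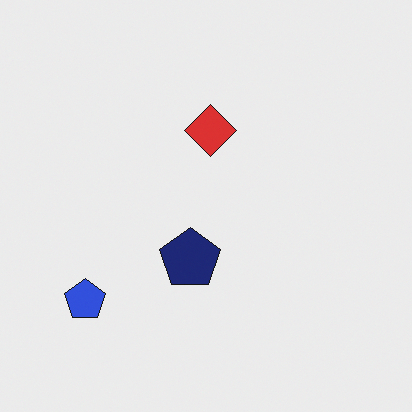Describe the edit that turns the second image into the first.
The first image is the second substantially darkened.

Every pixel — background and shapes alike — is uniformly darkened.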